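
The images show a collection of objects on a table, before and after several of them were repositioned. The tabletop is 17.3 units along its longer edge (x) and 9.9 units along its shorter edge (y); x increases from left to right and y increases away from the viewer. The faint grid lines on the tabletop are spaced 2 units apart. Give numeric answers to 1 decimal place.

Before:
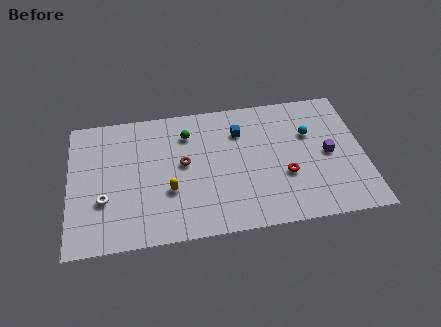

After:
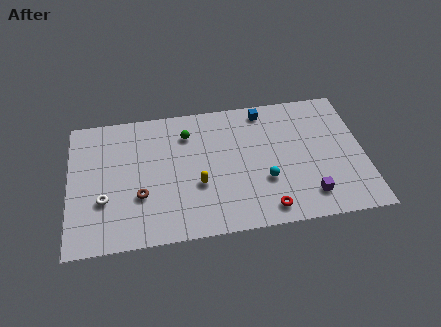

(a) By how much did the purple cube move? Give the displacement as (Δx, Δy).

(-1.3, -2.9)

The purple cube started near (15.2, 4.8) and ended near (13.9, 1.9).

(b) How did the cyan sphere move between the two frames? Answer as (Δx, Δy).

(-2.8, -3.1)

The cyan sphere was at about (14.2, 6.5) and moved to about (11.4, 3.4).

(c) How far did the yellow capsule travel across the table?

1.7

The yellow capsule moved from about (5.8, 3.5) to (7.5, 3.7), a distance of √(1.7² + 0.2²) ≈ 1.7.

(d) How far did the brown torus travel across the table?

3.3

The brown torus moved from about (6.7, 5.4) to (4.1, 3.4), a distance of √(2.6² + 2.0²) ≈ 3.3.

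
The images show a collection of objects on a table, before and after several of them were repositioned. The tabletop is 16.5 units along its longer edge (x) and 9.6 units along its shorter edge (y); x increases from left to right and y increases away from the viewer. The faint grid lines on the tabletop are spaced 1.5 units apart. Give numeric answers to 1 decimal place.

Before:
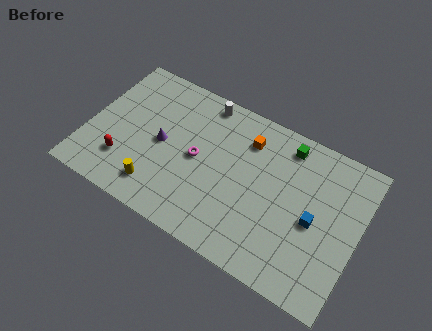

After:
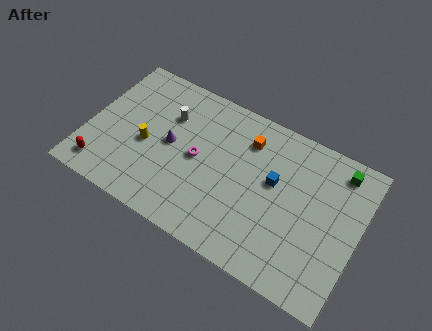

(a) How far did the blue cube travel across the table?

2.9

The blue cube moved from about (13.9, 4.4) to (11.3, 5.6), a distance of √(2.6² + 1.2²) ≈ 2.9.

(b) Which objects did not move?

the magenta torus and the orange cube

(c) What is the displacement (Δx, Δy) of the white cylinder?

(-1.9, -1.9)

From the two frames, the white cylinder sits at roughly (6.5, 8.6) before and (4.6, 6.7) after.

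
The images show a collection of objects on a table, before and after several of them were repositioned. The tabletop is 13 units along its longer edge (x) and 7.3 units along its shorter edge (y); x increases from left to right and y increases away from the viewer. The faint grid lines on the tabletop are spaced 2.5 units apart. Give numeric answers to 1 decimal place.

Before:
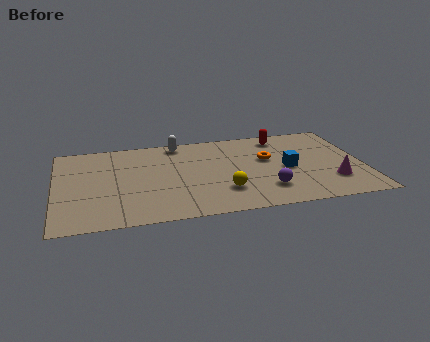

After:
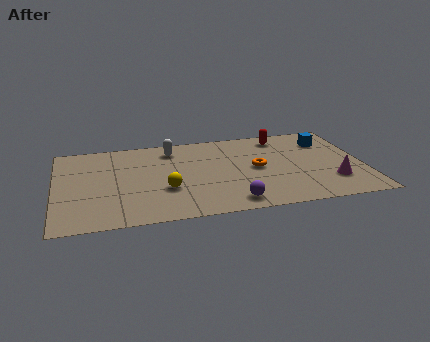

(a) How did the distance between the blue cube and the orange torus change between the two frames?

+2.3

Before: roughly 1.3 units apart; after: 3.6. That's 2.3 units further apart.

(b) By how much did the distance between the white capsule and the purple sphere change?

-0.4

The distance was about 5.9 in the first image and 5.5 in the second, so they moved 0.4 units closer together.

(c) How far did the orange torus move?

0.9

The orange torus moved from about (9.0, 4.4) to (8.5, 3.7), a distance of √(0.5² + 0.7²) ≈ 0.9.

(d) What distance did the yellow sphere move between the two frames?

2.5

From (7.0, 2.0) to (4.6, 2.6), the yellow sphere covered √(2.4² + 0.6²) ≈ 2.5 units.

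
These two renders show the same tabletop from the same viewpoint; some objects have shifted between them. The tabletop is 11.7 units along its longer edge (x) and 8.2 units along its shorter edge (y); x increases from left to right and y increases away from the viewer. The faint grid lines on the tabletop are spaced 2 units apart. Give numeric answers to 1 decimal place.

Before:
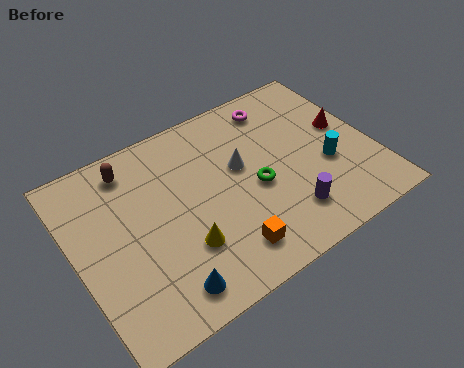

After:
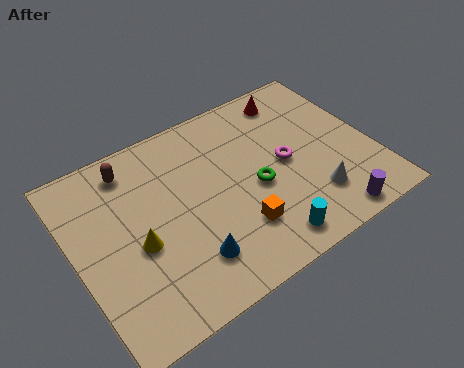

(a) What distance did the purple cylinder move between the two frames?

1.8

The purple cylinder was near (7.9, 1.8) before and (9.4, 0.8) after, so it travelled √(1.5² + 1.0²) ≈ 1.8 units.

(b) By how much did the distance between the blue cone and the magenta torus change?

-3.2

Before: roughly 8.0 units apart; after: 4.8. That's 3.2 units closer together.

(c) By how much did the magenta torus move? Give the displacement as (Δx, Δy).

(-0.2, -2.8)

The magenta torus was at about (8.5, 6.9) and moved to about (8.3, 4.1).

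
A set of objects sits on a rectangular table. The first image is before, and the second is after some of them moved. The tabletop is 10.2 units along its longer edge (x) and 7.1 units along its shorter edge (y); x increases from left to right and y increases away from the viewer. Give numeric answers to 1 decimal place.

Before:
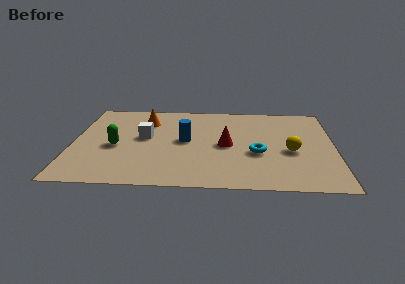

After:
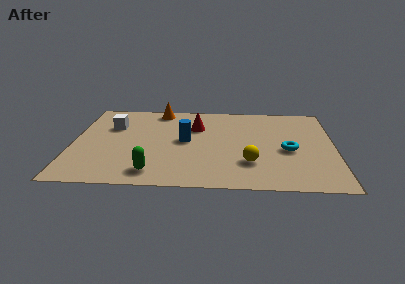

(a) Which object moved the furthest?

the green capsule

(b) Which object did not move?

the blue cylinder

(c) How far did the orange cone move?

1.1

The orange cone was near (2.8, 5.3) before and (3.3, 6.3) after, so it travelled √(0.5² + 1.0²) ≈ 1.1 units.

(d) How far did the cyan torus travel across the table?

1.2

The cyan torus was near (7.2, 2.8) before and (8.4, 3.1) after, so it travelled √(1.2² + 0.3²) ≈ 1.2 units.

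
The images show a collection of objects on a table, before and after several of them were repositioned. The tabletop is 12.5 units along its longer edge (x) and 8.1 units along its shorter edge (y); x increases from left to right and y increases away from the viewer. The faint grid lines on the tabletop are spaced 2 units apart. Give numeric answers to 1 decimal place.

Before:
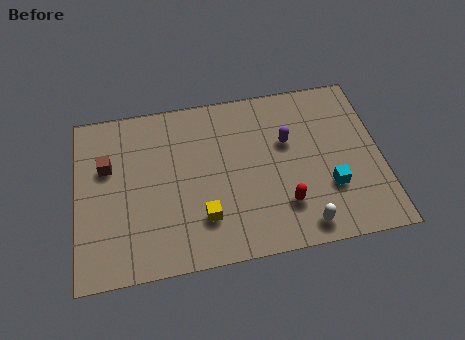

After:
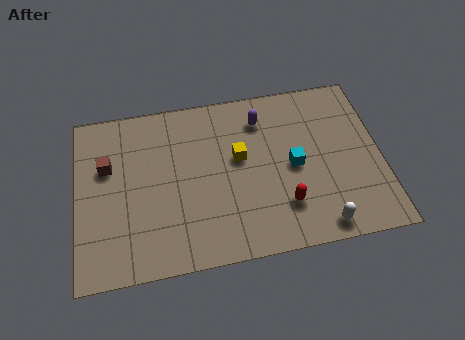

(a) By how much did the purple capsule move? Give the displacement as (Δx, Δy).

(-1.0, 1.3)

The purple capsule was at about (8.7, 5.1) and moved to about (7.7, 6.4).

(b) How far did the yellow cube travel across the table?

3.1

The yellow cube moved from about (5.1, 2.1) to (6.7, 4.7), a distance of √(1.6² + 2.6²) ≈ 3.1.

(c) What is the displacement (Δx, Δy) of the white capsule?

(0.7, -0.1)

The white capsule was at about (9.1, 1.0) and moved to about (9.8, 0.9).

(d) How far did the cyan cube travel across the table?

1.9

The cyan cube moved from about (10.3, 2.6) to (8.9, 3.9), a distance of √(1.4² + 1.3²) ≈ 1.9.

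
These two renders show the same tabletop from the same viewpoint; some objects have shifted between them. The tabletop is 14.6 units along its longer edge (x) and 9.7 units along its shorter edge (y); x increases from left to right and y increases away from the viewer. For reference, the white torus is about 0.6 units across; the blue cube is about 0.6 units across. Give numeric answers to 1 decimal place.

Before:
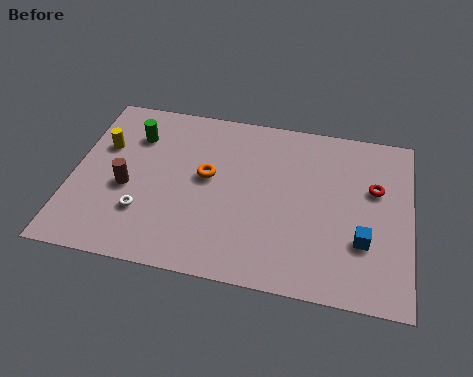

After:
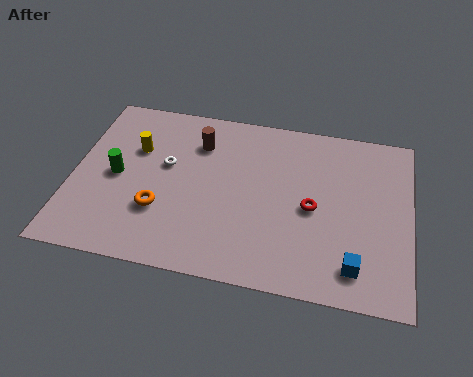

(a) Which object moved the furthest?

the brown cylinder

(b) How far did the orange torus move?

3.0

The orange torus was near (5.8, 5.4) before and (3.9, 3.1) after, so it travelled √(1.9² + 2.3²) ≈ 3.0 units.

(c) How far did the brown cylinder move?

4.3

From (2.4, 4.1) to (5.3, 7.3), the brown cylinder covered √(2.9² + 3.2²) ≈ 4.3 units.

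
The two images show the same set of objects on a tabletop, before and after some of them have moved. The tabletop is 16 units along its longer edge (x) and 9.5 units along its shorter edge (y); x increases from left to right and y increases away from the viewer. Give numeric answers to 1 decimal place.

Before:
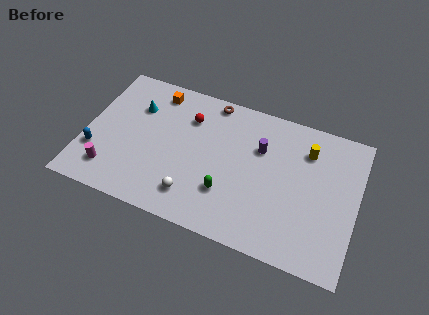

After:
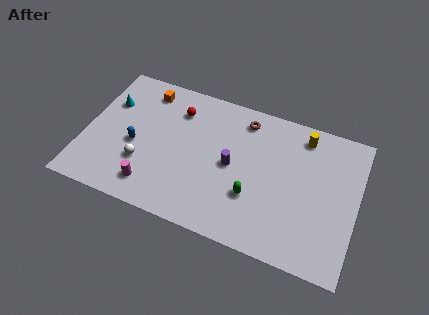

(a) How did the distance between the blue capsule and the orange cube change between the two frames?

-2.1

The distance was about 6.0 in the first image and 3.9 in the second, so they moved 2.1 units closer together.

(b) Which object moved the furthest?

the white sphere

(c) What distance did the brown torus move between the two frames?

2.1

From (7.1, 8.6) to (9.1, 8.0), the brown torus covered √(2.0² + 0.6²) ≈ 2.1 units.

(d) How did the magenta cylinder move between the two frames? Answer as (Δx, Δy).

(2.5, -0.2)

The magenta cylinder was at about (1.8, 1.9) and moved to about (4.3, 1.7).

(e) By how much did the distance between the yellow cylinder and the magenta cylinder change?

-1.8

Before: roughly 12.3 units apart; after: 10.5. That's 1.8 units closer together.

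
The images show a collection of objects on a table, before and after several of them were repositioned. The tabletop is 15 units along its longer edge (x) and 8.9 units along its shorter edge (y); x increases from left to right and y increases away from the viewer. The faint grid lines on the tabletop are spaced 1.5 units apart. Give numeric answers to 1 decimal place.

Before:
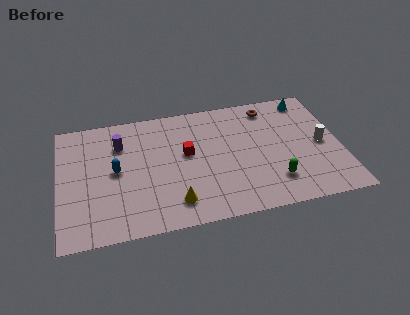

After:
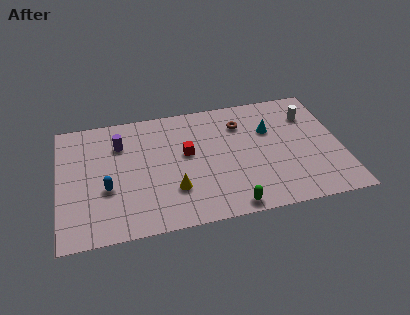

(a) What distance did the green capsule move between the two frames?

2.7

The green capsule was near (11.3, 2.1) before and (8.9, 0.8) after, so it travelled √(2.4² + 1.3²) ≈ 2.7 units.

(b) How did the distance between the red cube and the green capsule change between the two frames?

-0.6

They were about 5.4 units apart before and 4.8 after — 0.6 units closer together.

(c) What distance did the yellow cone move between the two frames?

0.9

The yellow cone moved from about (6.0, 1.7) to (6.0, 2.6), a distance of √(0.0² + 0.9²) ≈ 0.9.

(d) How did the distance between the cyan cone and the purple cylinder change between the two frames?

-2.3

The distance was about 10.3 in the first image and 8.0 in the second, so they moved 2.3 units closer together.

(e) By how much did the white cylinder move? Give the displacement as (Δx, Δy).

(-0.5, 2.3)

The white cylinder was at about (14.0, 4.3) and moved to about (13.5, 6.6).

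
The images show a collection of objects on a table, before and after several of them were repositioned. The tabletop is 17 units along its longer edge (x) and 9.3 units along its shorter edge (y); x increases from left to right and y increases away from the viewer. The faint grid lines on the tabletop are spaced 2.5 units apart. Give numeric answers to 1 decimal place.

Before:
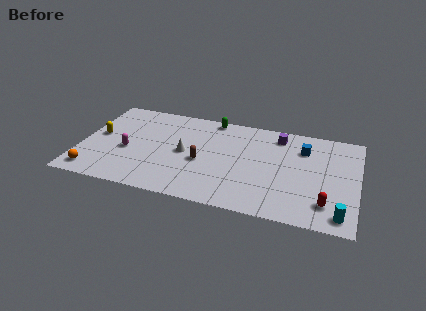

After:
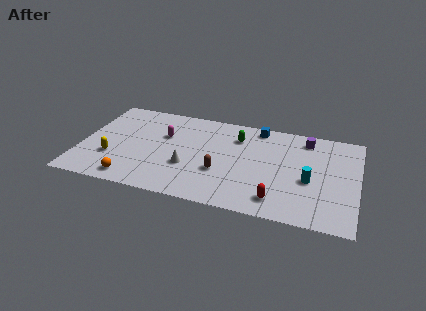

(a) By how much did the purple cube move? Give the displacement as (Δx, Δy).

(1.7, 0.1)

The purple cube started near (12.0, 7.8) and ended near (13.7, 7.9).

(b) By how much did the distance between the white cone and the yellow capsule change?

-0.7

They were about 5.4 units apart before and 4.7 after — 0.7 units closer together.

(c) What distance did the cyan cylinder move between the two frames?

3.4

From (16.1, 1.2) to (14.1, 3.9), the cyan cylinder covered √(2.0² + 2.7²) ≈ 3.4 units.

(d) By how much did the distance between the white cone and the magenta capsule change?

-0.4

The distance was about 3.6 in the first image and 3.2 in the second, so they moved 0.4 units closer together.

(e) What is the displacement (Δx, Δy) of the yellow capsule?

(1.0, -2.0)

From the two frames, the yellow capsule sits at roughly (1.0, 5.0) before and (2.0, 3.0) after.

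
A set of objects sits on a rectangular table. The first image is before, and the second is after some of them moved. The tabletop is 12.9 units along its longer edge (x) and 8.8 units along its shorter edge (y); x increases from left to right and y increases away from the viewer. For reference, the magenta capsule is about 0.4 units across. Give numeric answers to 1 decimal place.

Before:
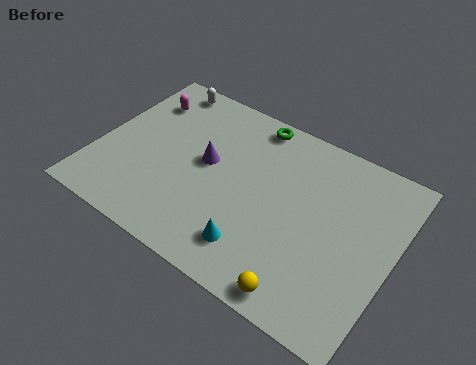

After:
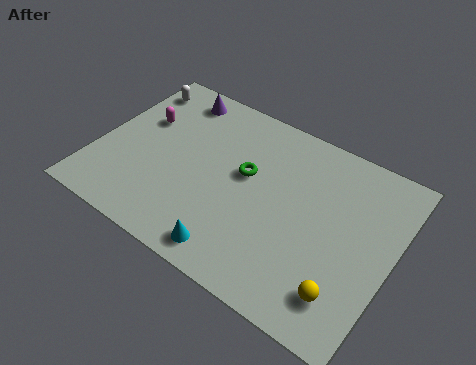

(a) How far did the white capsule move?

1.3

From (2.0, 7.9) to (0.9, 7.3), the white capsule covered √(1.1² + 0.6²) ≈ 1.3 units.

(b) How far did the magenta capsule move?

1.1

The magenta capsule moved from about (1.4, 6.7) to (1.6, 5.6), a distance of √(0.2² + 1.1²) ≈ 1.1.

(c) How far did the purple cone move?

3.4

The purple cone moved from about (4.7, 4.8) to (2.7, 7.6), a distance of √(2.0² + 2.8²) ≈ 3.4.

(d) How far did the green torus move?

2.8

The green torus was near (6.2, 7.9) before and (6.4, 5.1) after, so it travelled √(0.2² + 2.8²) ≈ 2.8 units.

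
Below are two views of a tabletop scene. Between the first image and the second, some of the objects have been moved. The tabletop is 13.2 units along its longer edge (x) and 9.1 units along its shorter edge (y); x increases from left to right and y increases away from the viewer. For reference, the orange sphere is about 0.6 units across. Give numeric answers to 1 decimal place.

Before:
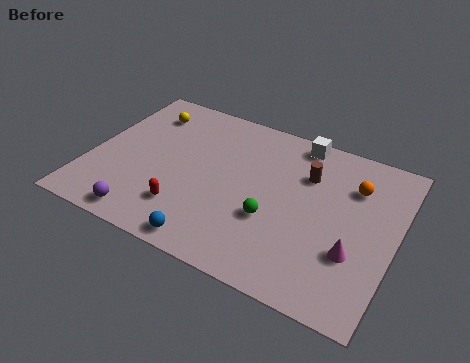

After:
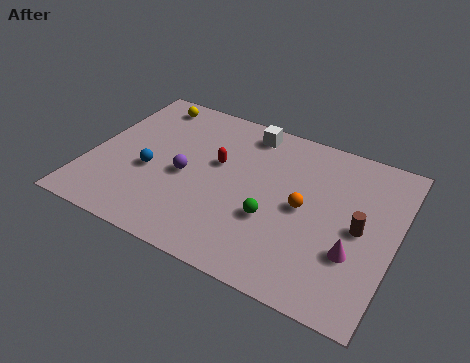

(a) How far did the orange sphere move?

2.8

The orange sphere moved from about (11.2, 6.6) to (9.3, 4.5), a distance of √(1.9² + 2.1²) ≈ 2.8.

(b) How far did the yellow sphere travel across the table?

0.7

From (1.9, 7.2) to (1.9, 7.9), the yellow sphere covered √(0.0² + 0.7²) ≈ 0.7 units.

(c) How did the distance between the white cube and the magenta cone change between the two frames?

+1.1

Before: roughly 6.0 units apart; after: 7.1. That's 1.1 units further apart.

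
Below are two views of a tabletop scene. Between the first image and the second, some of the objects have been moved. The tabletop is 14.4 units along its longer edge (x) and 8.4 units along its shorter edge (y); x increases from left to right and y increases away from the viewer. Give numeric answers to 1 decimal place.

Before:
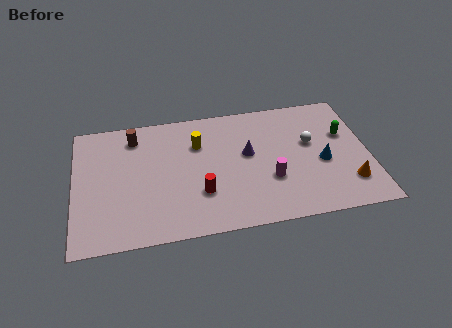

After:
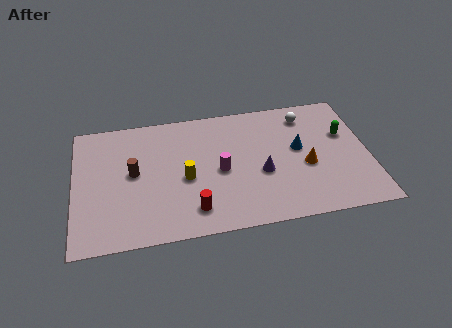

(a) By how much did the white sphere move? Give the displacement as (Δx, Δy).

(-0.1, 1.9)

The white sphere was at about (11.6, 5.0) and moved to about (11.5, 6.9).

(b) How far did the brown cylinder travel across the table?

2.4

The brown cylinder was near (3.0, 6.9) before and (2.9, 4.5) after, so it travelled √(0.1² + 2.4²) ≈ 2.4 units.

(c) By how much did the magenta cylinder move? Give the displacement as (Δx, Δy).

(-2.4, 1.0)

The magenta cylinder was at about (9.5, 2.9) and moved to about (7.1, 3.9).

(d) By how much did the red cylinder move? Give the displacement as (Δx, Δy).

(-0.4, -1.0)

From the two frames, the red cylinder sits at roughly (6.1, 2.6) before and (5.7, 1.6) after.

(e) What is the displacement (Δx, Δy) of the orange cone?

(-2.0, 1.5)

From the two frames, the orange cone sits at roughly (13.3, 2.0) before and (11.3, 3.5) after.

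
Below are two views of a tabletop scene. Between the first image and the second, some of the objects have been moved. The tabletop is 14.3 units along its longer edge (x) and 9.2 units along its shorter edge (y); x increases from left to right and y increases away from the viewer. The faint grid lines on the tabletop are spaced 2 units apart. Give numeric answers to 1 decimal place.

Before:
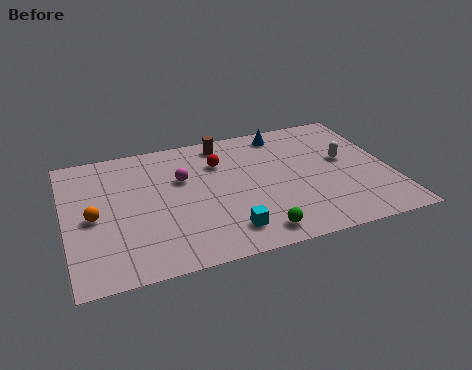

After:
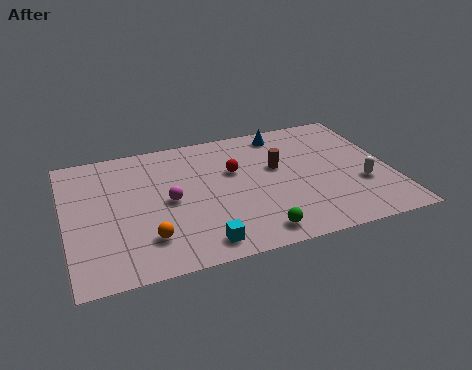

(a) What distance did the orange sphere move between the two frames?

3.0

From (1.2, 4.3) to (3.4, 2.2), the orange sphere covered √(2.2² + 2.1²) ≈ 3.0 units.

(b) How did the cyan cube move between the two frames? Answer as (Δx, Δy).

(-1.2, -0.5)

From the two frames, the cyan cube sits at roughly (6.8, 1.7) before and (5.6, 1.2) after.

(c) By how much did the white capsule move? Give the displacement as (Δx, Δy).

(0.5, -2.0)

From the two frames, the white capsule sits at roughly (12.4, 5.2) before and (12.9, 3.2) after.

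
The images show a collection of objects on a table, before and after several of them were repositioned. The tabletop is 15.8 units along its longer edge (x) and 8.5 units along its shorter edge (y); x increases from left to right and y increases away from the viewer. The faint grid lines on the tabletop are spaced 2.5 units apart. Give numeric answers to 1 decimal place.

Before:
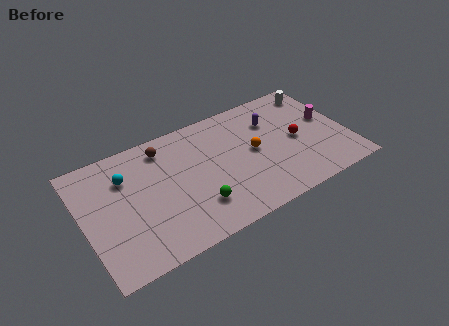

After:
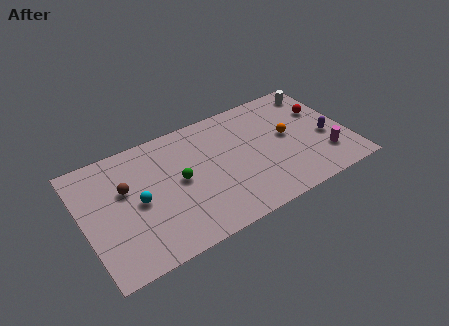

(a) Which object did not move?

the white cylinder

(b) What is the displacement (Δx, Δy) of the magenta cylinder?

(-0.6, -2.6)

From the two frames, the magenta cylinder sits at roughly (14.8, 4.8) before and (14.2, 2.2) after.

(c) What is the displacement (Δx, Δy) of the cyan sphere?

(0.5, -2.0)

From the two frames, the cyan sphere sits at roughly (2.7, 6.1) before and (3.2, 4.1) after.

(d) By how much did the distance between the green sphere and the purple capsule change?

+2.3

Before: roughly 6.5 units apart; after: 8.8. That's 2.3 units further apart.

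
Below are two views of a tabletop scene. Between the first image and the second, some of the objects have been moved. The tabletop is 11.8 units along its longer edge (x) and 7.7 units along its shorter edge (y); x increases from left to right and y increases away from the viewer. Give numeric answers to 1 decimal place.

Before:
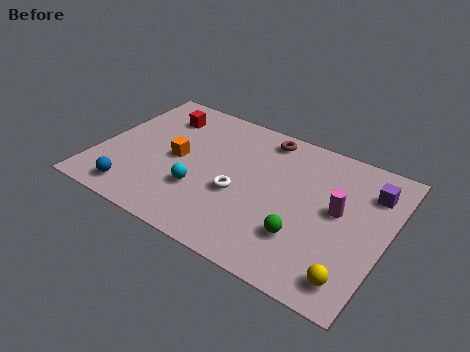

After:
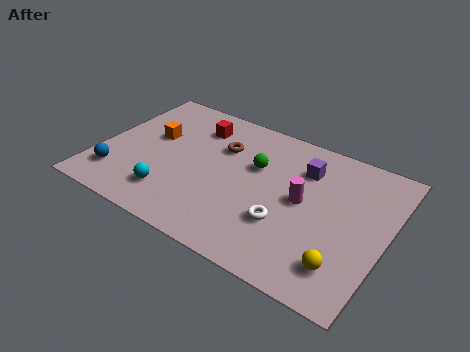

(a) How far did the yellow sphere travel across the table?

0.6

The yellow sphere was near (10.8, 1.2) before and (10.4, 1.6) after, so it travelled √(0.4² + 0.4²) ≈ 0.6 units.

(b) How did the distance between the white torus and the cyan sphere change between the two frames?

+3.1

Before: roughly 1.6 units apart; after: 4.7. That's 3.1 units further apart.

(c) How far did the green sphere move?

3.6

The green sphere was near (8.7, 2.2) before and (6.3, 4.9) after, so it travelled √(2.4² + 2.7²) ≈ 3.6 units.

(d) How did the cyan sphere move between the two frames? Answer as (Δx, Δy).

(-1.1, -0.8)

The cyan sphere started near (4.4, 2.5) and ended near (3.3, 1.7).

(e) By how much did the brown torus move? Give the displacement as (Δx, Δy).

(-1.6, -1.4)

The brown torus started near (6.4, 6.7) and ended near (4.8, 5.3).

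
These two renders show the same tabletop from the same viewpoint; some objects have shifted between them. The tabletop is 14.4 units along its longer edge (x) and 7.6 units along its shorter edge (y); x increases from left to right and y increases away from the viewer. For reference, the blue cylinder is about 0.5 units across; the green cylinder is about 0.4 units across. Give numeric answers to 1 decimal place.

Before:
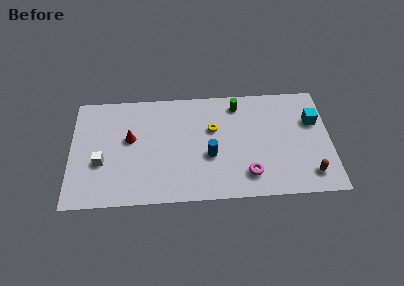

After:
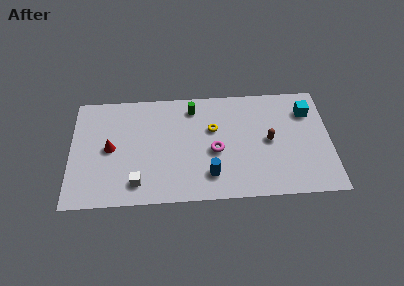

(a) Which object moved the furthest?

the brown capsule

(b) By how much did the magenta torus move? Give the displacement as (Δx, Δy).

(-1.8, 1.7)

From the two frames, the magenta torus sits at roughly (9.8, 1.6) before and (8.0, 3.3) after.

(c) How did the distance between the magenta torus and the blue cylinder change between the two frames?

-0.9

Before: roughly 2.5 units apart; after: 1.6. That's 0.9 units closer together.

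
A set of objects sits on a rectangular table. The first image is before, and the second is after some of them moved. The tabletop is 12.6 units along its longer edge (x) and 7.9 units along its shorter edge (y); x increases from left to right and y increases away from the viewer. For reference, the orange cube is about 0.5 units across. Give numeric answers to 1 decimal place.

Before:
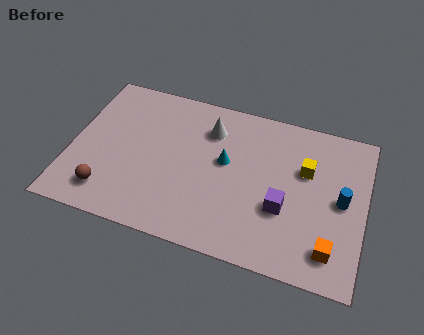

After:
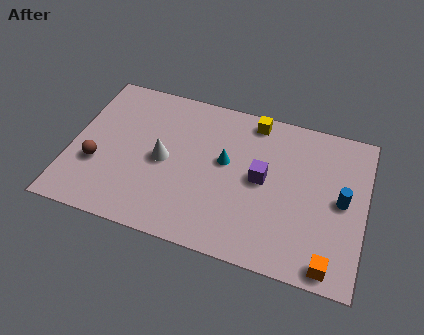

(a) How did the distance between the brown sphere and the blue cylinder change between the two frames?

+0.4

The distance was about 10.1 in the first image and 10.5 in the second, so they moved 0.4 units further apart.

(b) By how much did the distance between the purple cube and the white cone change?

-0.4

Before: roughly 4.6 units apart; after: 4.2. That's 0.4 units closer together.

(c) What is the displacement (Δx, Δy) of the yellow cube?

(-2.4, 1.9)

The yellow cube started near (10.0, 5.1) and ended near (7.6, 7.0).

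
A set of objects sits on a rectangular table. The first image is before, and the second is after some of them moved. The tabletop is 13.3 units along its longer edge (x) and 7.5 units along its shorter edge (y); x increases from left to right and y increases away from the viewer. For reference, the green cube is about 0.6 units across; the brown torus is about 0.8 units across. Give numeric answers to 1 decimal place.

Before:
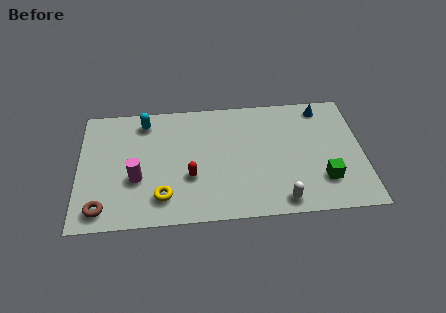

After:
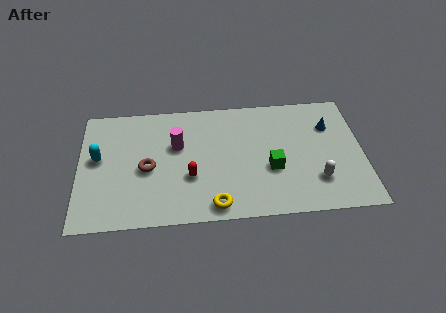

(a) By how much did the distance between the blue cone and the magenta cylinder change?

-2.3

The distance was about 9.5 in the first image and 7.2 in the second, so they moved 2.3 units closer together.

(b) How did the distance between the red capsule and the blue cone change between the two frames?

-0.3

They were about 7.4 units apart before and 7.1 after — 0.3 units closer together.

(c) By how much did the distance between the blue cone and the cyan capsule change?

+2.6

The distance was about 8.4 in the first image and 11.0 in the second, so they moved 2.6 units further apart.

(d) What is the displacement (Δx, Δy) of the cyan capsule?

(-2.2, -2.1)

From the two frames, the cyan capsule sits at roughly (3.1, 6.3) before and (0.9, 4.2) after.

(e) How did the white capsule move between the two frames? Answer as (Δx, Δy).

(1.7, 1.1)

The white capsule was at about (9.4, 0.9) and moved to about (11.1, 2.0).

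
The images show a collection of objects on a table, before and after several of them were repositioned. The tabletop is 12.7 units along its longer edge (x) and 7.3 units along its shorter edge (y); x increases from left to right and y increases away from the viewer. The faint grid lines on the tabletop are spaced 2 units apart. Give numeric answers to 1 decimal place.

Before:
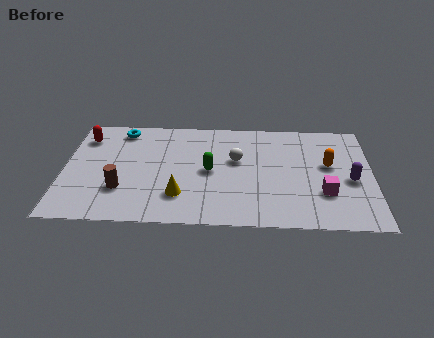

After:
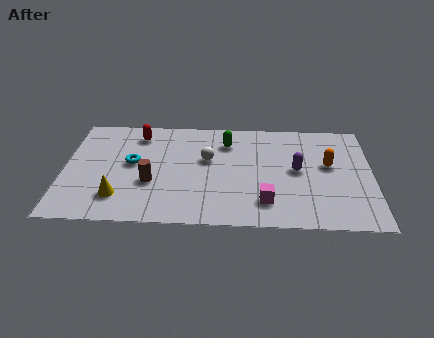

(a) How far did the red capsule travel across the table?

2.2

The red capsule moved from about (0.8, 5.7) to (3.0, 6.0), a distance of √(2.2² + 0.3²) ≈ 2.2.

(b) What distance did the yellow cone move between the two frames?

2.5

The yellow cone moved from about (4.8, 1.9) to (2.3, 1.7), a distance of √(2.5² + 0.2²) ≈ 2.5.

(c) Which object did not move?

the orange capsule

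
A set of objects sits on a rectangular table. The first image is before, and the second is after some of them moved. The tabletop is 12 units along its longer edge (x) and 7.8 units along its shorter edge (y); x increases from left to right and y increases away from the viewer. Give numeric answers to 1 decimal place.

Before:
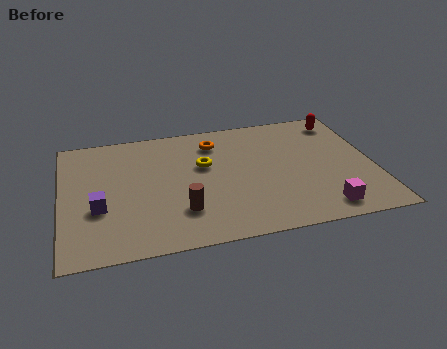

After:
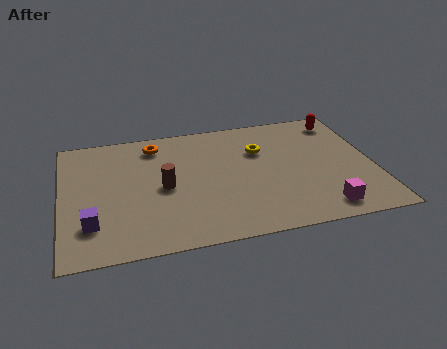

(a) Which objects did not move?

the magenta cube and the red capsule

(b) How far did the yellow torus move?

2.3

The yellow torus moved from about (5.5, 4.8) to (7.7, 5.3), a distance of √(2.2² + 0.5²) ≈ 2.3.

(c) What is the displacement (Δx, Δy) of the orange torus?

(-2.3, 0.3)

The orange torus started near (6.0, 6.2) and ended near (3.7, 6.5).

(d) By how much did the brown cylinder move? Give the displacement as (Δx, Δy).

(-0.6, 1.6)

From the two frames, the brown cylinder sits at roughly (4.5, 2.1) before and (3.9, 3.7) after.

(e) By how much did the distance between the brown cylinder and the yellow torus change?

+1.2

The distance was about 2.9 in the first image and 4.1 in the second, so they moved 1.2 units further apart.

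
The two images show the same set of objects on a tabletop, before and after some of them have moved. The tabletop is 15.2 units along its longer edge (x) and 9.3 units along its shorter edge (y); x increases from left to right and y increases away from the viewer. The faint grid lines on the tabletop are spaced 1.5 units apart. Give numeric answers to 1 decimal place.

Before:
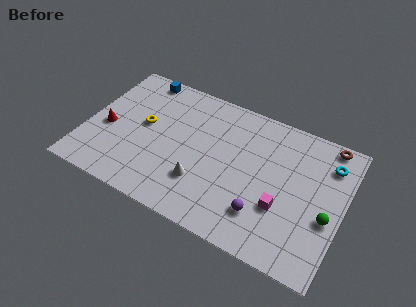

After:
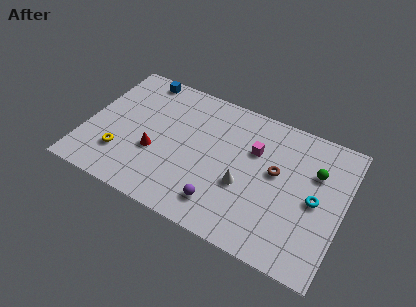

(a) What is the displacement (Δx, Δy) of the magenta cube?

(-2.0, 3.0)

From the two frames, the magenta cube sits at roughly (11.8, 3.2) before and (9.8, 6.2) after.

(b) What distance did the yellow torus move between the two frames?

2.8

The yellow torus moved from about (3.3, 5.1) to (2.3, 2.5), a distance of √(1.0² + 2.6²) ≈ 2.8.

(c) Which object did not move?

the blue cube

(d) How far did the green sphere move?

2.8

The green sphere moved from about (14.4, 3.7) to (13.4, 6.3), a distance of √(1.0² + 2.6²) ≈ 2.8.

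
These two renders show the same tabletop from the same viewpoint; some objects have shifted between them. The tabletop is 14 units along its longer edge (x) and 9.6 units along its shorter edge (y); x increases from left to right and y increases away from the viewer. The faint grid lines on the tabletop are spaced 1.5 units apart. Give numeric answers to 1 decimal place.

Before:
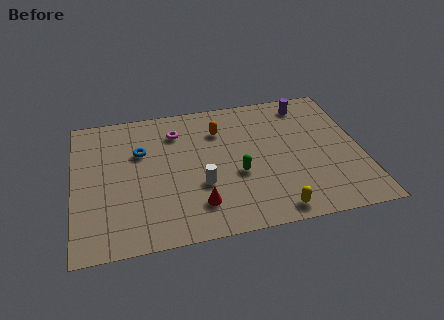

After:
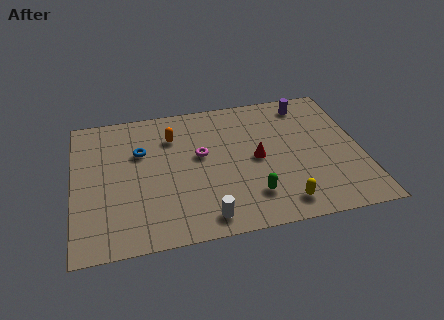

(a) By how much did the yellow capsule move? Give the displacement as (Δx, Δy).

(0.4, 0.4)

From the two frames, the yellow capsule sits at roughly (9.5, 1.0) before and (9.9, 1.4) after.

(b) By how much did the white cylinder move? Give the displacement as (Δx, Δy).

(0.1, -2.2)

From the two frames, the white cylinder sits at roughly (6.1, 3.4) before and (6.2, 1.2) after.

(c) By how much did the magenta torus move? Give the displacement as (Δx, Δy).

(1.1, -1.9)

From the two frames, the magenta torus sits at roughly (5.1, 7.4) before and (6.2, 5.5) after.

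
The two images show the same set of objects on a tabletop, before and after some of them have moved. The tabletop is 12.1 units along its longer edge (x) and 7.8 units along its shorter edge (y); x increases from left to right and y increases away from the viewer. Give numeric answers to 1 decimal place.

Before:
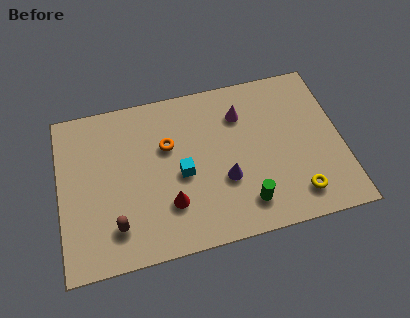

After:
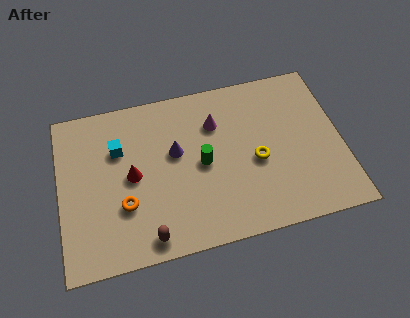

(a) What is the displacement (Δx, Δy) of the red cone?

(-1.5, 1.7)

From the two frames, the red cone sits at roughly (4.6, 2.2) before and (3.1, 3.9) after.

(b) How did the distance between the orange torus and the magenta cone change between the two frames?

+1.8

Before: roughly 3.3 units apart; after: 5.1. That's 1.8 units further apart.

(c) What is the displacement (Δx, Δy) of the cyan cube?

(-2.6, 1.8)

From the two frames, the cyan cube sits at roughly (5.2, 3.5) before and (2.6, 5.3) after.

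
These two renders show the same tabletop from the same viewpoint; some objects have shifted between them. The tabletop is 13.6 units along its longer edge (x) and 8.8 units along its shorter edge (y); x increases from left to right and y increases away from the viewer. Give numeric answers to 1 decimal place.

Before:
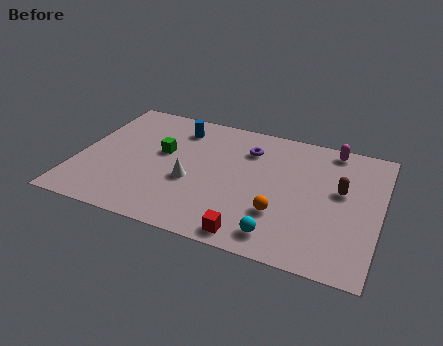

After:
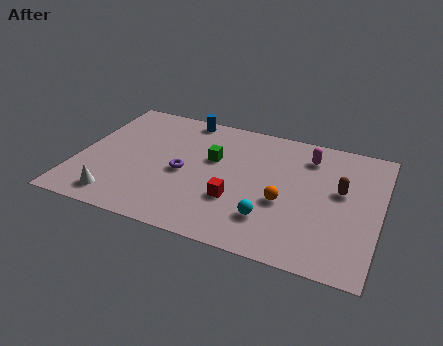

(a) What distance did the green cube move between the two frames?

2.3

The green cube moved from about (3.7, 5.1) to (6.0, 5.4), a distance of √(2.3² + 0.3²) ≈ 2.3.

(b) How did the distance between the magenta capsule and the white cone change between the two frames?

+2.5

They were about 7.4 units apart before and 9.9 after — 2.5 units further apart.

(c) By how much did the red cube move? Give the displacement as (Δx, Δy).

(-0.9, 2.0)

The red cube was at about (8.2, 0.9) and moved to about (7.3, 2.9).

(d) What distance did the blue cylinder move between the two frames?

0.9

The blue cylinder was near (4.2, 7.1) before and (4.4, 8.0) after, so it travelled √(0.2² + 0.9²) ≈ 0.9 units.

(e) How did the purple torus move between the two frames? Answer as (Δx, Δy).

(-2.7, -2.6)

From the two frames, the purple torus sits at roughly (7.5, 6.6) before and (4.8, 4.0) after.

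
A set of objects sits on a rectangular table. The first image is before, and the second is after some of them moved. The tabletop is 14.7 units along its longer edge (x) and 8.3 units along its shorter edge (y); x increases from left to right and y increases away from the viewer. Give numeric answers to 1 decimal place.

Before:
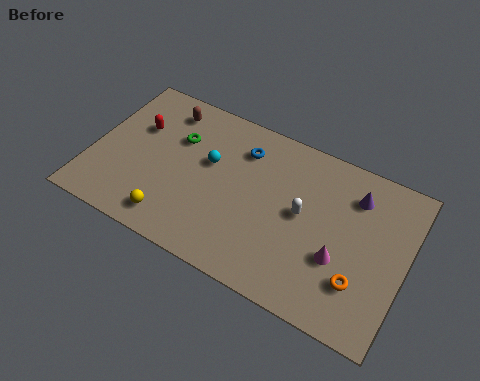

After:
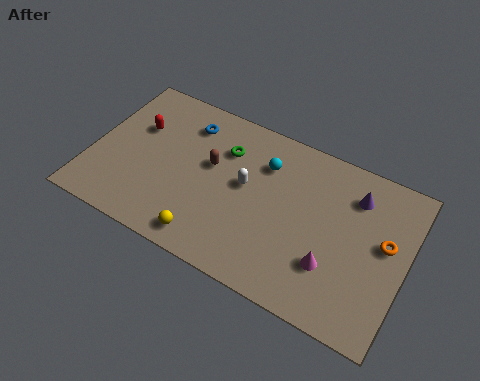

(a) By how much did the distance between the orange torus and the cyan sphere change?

-1.9

They were about 7.9 units apart before and 6.0 after — 1.9 units closer together.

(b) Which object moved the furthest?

the brown capsule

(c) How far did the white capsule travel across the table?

2.7

The white capsule moved from about (9.9, 4.4) to (7.2, 4.6), a distance of √(2.7² + 0.2²) ≈ 2.7.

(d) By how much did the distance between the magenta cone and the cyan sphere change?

-1.6

Before: roughly 6.7 units apart; after: 5.1. That's 1.6 units closer together.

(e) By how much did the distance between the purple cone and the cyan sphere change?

-2.6

The distance was about 6.8 in the first image and 4.2 in the second, so they moved 2.6 units closer together.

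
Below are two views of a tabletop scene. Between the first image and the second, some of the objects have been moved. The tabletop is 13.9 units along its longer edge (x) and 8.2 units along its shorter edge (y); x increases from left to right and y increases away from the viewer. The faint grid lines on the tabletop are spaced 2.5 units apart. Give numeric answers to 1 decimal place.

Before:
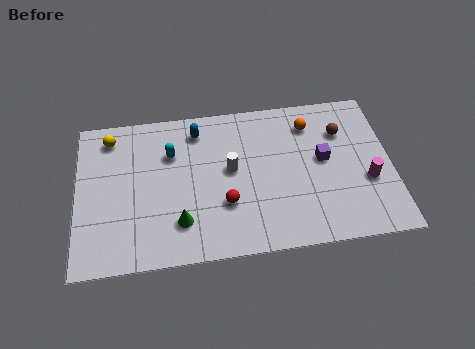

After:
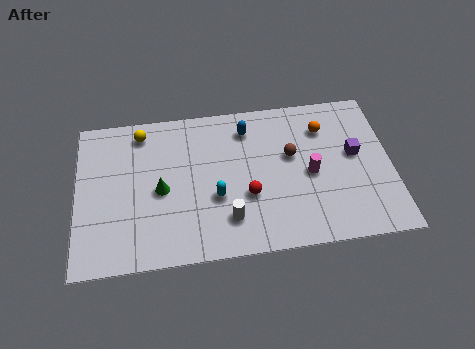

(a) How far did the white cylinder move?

2.6

From (6.8, 4.5) to (6.6, 1.9), the white cylinder covered √(0.2² + 2.6²) ≈ 2.6 units.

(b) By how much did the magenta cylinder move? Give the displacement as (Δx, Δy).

(-2.5, 0.7)

The magenta cylinder started near (12.8, 3.1) and ended near (10.3, 3.8).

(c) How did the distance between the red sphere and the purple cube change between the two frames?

+0.3

Before: roughly 4.8 units apart; after: 5.1. That's 0.3 units further apart.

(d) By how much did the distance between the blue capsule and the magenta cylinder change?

-4.4

The distance was about 8.3 in the first image and 3.9 in the second, so they moved 4.4 units closer together.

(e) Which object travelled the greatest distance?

the cyan capsule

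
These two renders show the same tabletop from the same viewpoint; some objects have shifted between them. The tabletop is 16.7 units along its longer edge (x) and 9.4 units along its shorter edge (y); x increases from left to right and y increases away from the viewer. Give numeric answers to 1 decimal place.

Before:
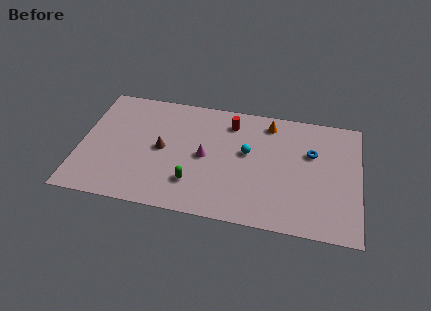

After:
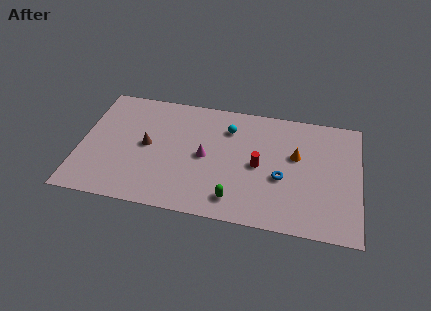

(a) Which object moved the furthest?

the red cylinder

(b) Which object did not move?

the magenta cone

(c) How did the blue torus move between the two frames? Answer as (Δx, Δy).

(-1.7, -2.3)

The blue torus was at about (13.8, 6.1) and moved to about (12.1, 3.8).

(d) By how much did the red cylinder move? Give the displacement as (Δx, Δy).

(1.8, -3.1)

The red cylinder started near (8.9, 7.6) and ended near (10.7, 4.5).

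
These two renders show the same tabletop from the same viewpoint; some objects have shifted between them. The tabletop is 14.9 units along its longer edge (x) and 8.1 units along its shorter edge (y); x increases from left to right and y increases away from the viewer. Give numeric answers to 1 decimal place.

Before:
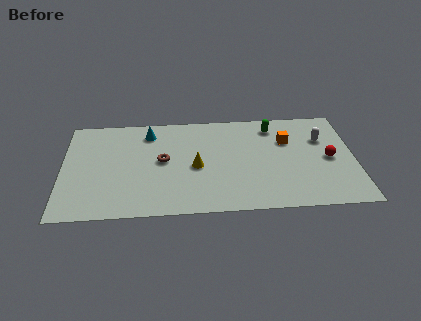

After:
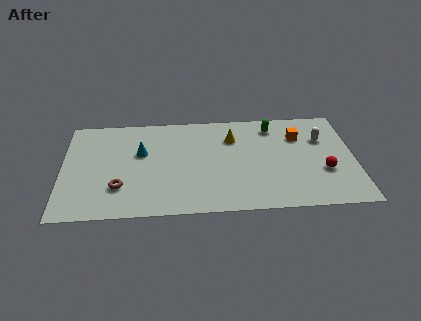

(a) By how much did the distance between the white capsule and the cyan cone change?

+0.3

They were about 9.0 units apart before and 9.3 after — 0.3 units further apart.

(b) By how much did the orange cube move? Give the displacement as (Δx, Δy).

(0.6, 0.3)

The orange cube was at about (11.5, 5.5) and moved to about (12.1, 5.8).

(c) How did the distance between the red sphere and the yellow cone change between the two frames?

-1.3

They were about 6.8 units apart before and 5.5 after — 1.3 units closer together.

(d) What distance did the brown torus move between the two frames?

3.0

The brown torus was near (5.1, 4.3) before and (2.9, 2.3) after, so it travelled √(2.2² + 2.0²) ≈ 3.0 units.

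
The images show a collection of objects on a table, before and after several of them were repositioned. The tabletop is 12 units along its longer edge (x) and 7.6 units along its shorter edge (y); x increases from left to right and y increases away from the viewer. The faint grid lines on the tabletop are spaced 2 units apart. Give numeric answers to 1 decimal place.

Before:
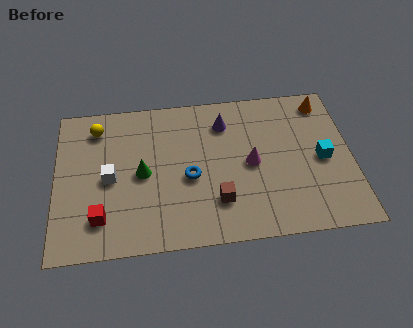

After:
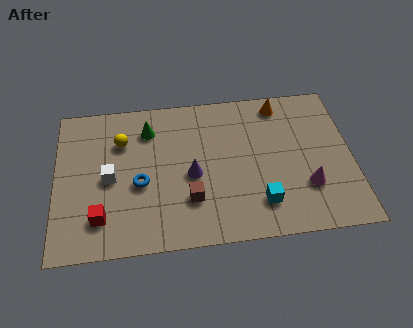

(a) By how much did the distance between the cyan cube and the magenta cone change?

-0.9

They were about 2.9 units apart before and 2.0 after — 0.9 units closer together.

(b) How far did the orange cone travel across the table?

1.8

The orange cone moved from about (11.0, 6.5) to (9.2, 6.6), a distance of √(1.8² + 0.1²) ≈ 1.8.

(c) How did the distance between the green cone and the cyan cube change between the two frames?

-1.2

The distance was about 7.3 in the first image and 6.1 in the second, so they moved 1.2 units closer together.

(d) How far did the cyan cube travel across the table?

3.2

The cyan cube moved from about (10.8, 3.6) to (8.2, 1.7), a distance of √(2.6² + 1.9²) ≈ 3.2.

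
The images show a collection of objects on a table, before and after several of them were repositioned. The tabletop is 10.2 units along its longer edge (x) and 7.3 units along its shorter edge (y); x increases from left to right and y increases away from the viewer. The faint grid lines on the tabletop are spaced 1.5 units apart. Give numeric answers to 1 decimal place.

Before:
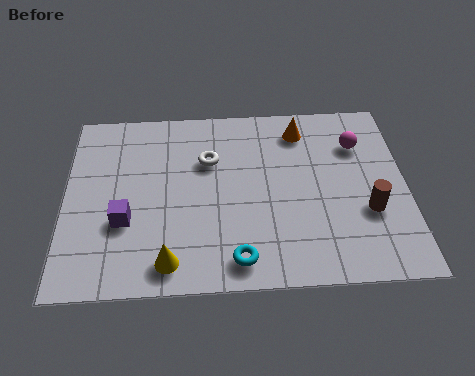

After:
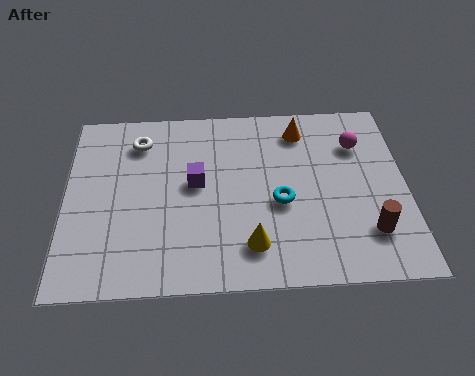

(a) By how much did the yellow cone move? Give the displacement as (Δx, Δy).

(2.4, 0.5)

From the two frames, the yellow cone sits at roughly (3.1, 1.0) before and (5.5, 1.5) after.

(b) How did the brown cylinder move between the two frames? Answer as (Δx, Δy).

(0.0, -0.8)

The brown cylinder started near (9.0, 2.6) and ended near (9.0, 1.8).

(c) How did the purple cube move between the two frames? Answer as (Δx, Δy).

(2.1, 1.4)

The purple cube started near (1.8, 2.6) and ended near (3.9, 4.0).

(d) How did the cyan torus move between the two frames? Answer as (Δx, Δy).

(1.3, 2.1)

The cyan torus was at about (5.1, 1.0) and moved to about (6.4, 3.1).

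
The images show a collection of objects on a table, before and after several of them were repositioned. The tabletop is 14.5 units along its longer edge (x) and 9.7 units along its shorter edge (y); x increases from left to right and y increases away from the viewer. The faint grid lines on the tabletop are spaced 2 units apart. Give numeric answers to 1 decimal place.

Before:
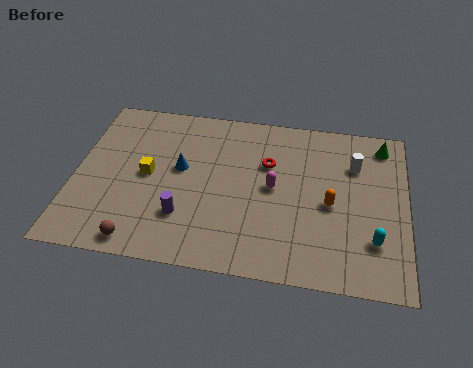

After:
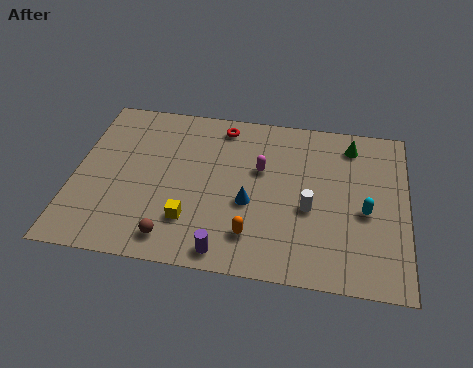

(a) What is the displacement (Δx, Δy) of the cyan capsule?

(-0.4, 1.6)

The cyan capsule was at about (13.1, 2.6) and moved to about (12.7, 4.2).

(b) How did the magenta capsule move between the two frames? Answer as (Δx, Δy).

(-0.6, 1.0)

The magenta capsule started near (8.7, 5.0) and ended near (8.1, 6.0).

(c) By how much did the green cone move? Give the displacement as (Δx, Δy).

(-1.4, -0.2)

From the two frames, the green cone sits at roughly (13.4, 8.3) before and (12.0, 8.1) after.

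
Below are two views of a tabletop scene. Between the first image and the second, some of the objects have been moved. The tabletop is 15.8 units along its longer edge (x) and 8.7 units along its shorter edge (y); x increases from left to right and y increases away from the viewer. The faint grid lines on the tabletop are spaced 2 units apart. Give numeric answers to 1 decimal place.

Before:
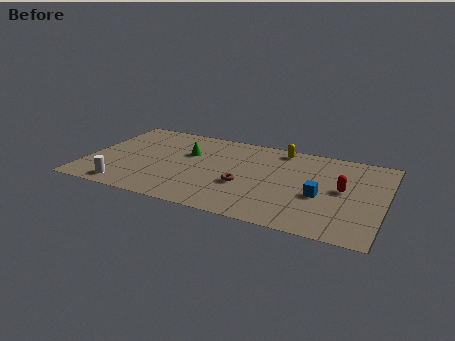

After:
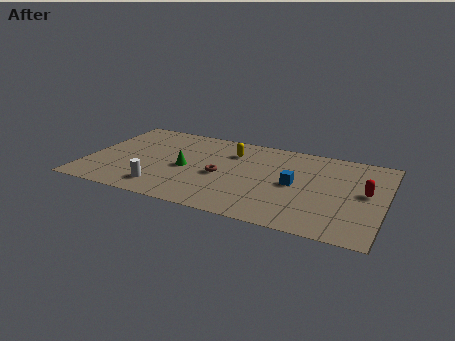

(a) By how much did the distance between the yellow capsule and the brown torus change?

-2.0

Before: roughly 4.6 units apart; after: 2.6. That's 2.0 units closer together.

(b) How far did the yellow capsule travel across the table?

2.8

The yellow capsule was near (10.0, 7.7) before and (7.5, 6.5) after, so it travelled √(2.5² + 1.2²) ≈ 2.8 units.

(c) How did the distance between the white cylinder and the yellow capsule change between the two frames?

-4.2

The distance was about 10.1 in the first image and 5.9 in the second, so they moved 4.2 units closer together.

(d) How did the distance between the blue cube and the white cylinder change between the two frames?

-3.1

Before: roughly 10.4 units apart; after: 7.3. That's 3.1 units closer together.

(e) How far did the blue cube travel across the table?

1.6

From (12.5, 3.6) to (11.1, 4.3), the blue cube covered √(1.4² + 0.7²) ≈ 1.6 units.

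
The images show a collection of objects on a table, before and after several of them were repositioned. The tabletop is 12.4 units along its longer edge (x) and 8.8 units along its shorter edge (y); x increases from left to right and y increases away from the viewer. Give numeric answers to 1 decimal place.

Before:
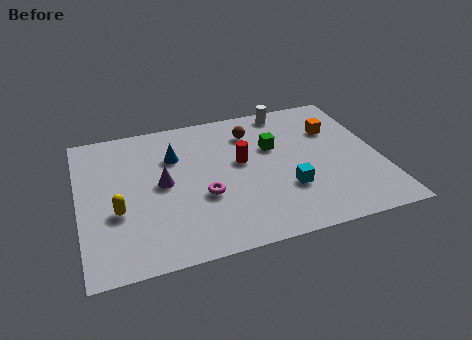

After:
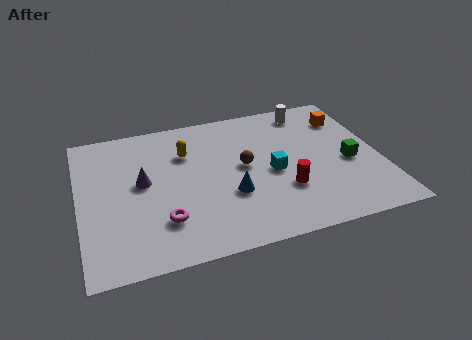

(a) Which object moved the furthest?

the yellow capsule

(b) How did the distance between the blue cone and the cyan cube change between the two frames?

-3.5

Before: roughly 5.5 units apart; after: 2.0. That's 3.5 units closer together.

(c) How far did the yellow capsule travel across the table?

4.2

The yellow capsule moved from about (1.5, 3.3) to (4.5, 6.2), a distance of √(3.0² + 2.9²) ≈ 4.2.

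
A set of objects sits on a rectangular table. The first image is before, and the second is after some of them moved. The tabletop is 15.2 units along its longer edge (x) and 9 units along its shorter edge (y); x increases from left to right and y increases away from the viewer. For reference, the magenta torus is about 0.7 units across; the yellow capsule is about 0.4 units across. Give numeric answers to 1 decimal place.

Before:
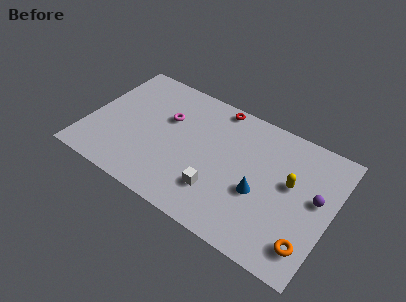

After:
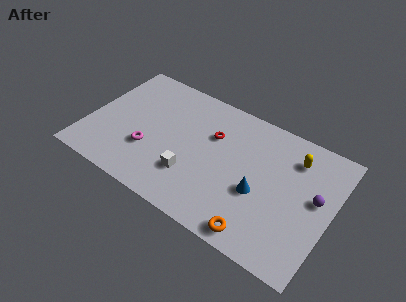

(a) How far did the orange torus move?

3.0

From (14.2, 1.8) to (11.3, 1.0), the orange torus covered √(2.9² + 0.8²) ≈ 3.0 units.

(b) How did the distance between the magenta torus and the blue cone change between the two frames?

+0.3

They were about 6.6 units apart before and 6.9 after — 0.3 units further apart.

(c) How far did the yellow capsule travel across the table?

1.8

The yellow capsule was near (12.6, 5.2) before and (12.6, 7.0) after, so it travelled √(0.0² + 1.8²) ≈ 1.8 units.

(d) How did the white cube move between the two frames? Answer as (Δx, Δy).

(-1.7, 0.2)

The white cube was at about (8.5, 2.4) and moved to about (6.8, 2.6).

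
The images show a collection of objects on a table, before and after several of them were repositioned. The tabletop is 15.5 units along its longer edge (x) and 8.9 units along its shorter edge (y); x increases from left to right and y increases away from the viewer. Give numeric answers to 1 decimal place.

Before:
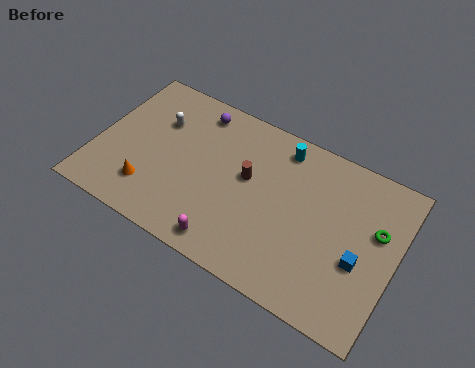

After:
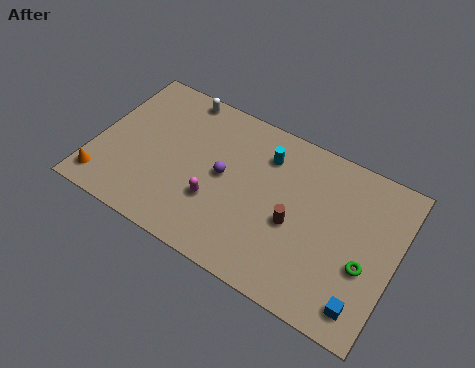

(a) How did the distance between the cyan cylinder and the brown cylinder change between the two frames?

+0.7

They were about 2.9 units apart before and 3.6 after — 0.7 units further apart.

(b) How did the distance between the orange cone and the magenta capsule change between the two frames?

+1.4

They were about 4.4 units apart before and 5.8 after — 1.4 units further apart.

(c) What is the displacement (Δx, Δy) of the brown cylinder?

(2.6, -1.3)

The brown cylinder was at about (7.8, 5.1) and moved to about (10.4, 3.8).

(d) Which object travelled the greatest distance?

the purple sphere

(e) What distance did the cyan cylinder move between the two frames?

1.1

From (9.2, 7.6) to (8.5, 6.8), the cyan cylinder covered √(0.7² + 0.8²) ≈ 1.1 units.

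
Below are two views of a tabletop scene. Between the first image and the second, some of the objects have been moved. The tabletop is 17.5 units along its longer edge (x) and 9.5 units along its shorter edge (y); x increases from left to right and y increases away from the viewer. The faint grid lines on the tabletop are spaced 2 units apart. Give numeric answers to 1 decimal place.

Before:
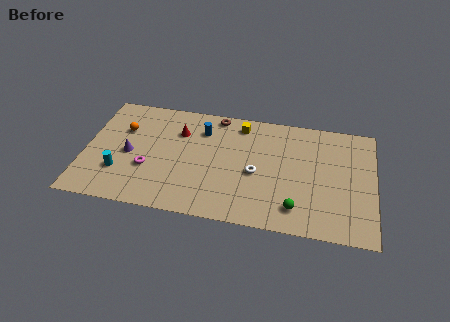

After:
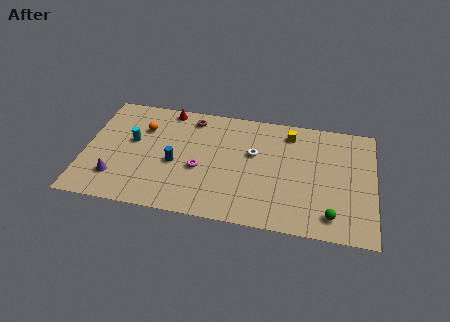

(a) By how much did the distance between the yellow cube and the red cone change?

+3.6

Before: roughly 3.9 units apart; after: 7.5. That's 3.6 units further apart.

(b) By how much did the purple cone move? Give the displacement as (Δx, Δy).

(-0.7, -2.1)

The purple cone started near (2.7, 4.4) and ended near (2.0, 2.3).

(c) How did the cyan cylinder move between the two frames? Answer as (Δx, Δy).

(0.6, 2.7)

From the two frames, the cyan cylinder sits at roughly (2.2, 2.8) before and (2.8, 5.5) after.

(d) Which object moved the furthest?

the blue cylinder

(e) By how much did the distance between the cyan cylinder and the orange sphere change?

-2.3

Before: roughly 3.6 units apart; after: 1.3. That's 2.3 units closer together.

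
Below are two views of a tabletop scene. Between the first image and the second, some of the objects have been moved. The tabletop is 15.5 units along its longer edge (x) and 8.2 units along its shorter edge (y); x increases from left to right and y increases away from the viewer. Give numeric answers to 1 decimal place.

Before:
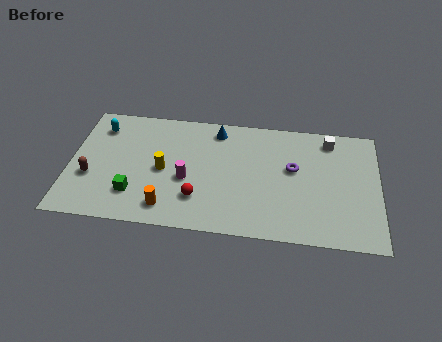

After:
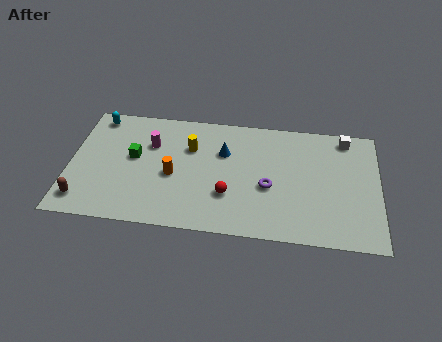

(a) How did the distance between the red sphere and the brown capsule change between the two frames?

+1.8

Before: roughly 5.5 units apart; after: 7.3. That's 1.8 units further apart.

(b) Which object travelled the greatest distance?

the magenta cylinder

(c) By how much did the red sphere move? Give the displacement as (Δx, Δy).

(1.5, 0.4)

The red sphere started near (6.5, 2.2) and ended near (8.0, 2.6).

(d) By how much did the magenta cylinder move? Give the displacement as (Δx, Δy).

(-1.9, 2.2)

The magenta cylinder was at about (5.9, 3.4) and moved to about (4.0, 5.6).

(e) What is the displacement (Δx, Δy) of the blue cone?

(0.4, -1.5)

From the two frames, the blue cone sits at roughly (7.3, 7.0) before and (7.7, 5.5) after.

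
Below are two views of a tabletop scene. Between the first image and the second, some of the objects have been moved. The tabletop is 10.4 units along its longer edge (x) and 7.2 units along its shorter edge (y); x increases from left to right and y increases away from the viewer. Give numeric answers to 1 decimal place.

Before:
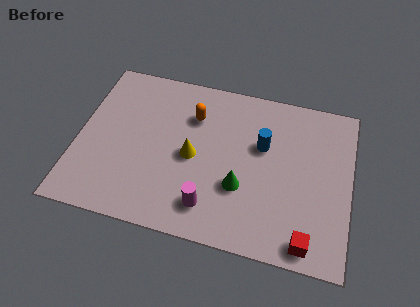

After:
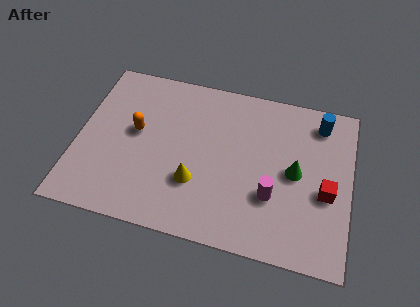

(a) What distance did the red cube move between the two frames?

2.3

The red cube was near (8.9, 0.8) before and (9.5, 3.0) after, so it travelled √(0.6² + 2.2²) ≈ 2.3 units.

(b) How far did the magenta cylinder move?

2.5

The magenta cylinder moved from about (5.2, 1.4) to (7.5, 2.4), a distance of √(2.3² + 1.0²) ≈ 2.5.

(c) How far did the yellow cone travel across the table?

1.1

The yellow cone was near (4.4, 3.4) before and (4.6, 2.3) after, so it travelled √(0.2² + 1.1²) ≈ 1.1 units.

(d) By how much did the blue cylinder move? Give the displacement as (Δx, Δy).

(2.1, 1.5)

The blue cylinder started near (7.0, 4.5) and ended near (9.1, 6.0).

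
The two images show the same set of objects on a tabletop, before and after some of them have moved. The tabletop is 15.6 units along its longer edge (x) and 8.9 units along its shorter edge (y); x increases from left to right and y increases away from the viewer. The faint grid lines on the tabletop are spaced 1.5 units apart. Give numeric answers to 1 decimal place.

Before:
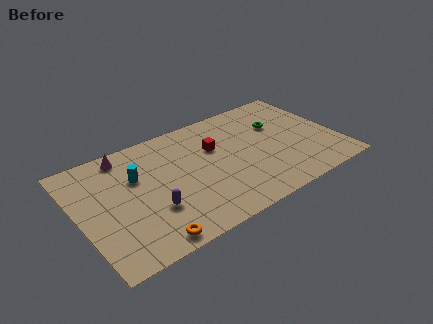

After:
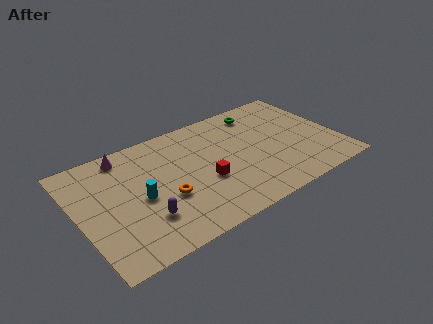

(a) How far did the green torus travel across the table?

1.8

From (12.4, 5.9) to (11.5, 7.5), the green torus covered √(0.9² + 1.6²) ≈ 1.8 units.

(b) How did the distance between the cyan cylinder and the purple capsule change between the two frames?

-1.3

Before: roughly 2.9 units apart; after: 1.6. That's 1.3 units closer together.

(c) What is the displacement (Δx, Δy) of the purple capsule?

(-0.5, -0.4)

The purple capsule started near (4.1, 2.9) and ended near (3.6, 2.5).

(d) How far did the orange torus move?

2.9

The orange torus moved from about (3.5, 0.9) to (5.0, 3.4), a distance of √(1.5² + 2.5²) ≈ 2.9.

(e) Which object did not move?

the magenta cone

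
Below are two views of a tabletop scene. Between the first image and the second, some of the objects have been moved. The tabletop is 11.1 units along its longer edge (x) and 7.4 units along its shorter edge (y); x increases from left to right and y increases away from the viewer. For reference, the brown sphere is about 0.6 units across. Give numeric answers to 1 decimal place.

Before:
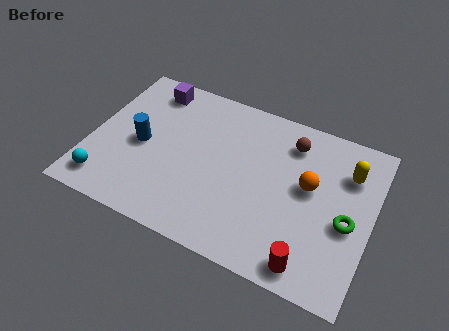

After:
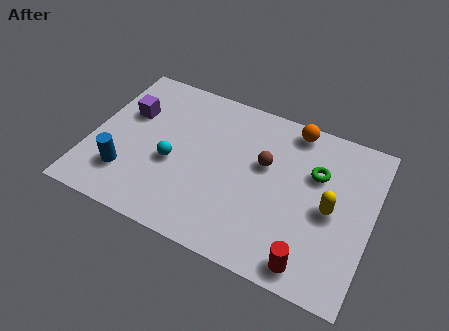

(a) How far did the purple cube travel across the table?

1.7

From (2.0, 6.3) to (1.3, 4.8), the purple cube covered √(0.7² + 1.5²) ≈ 1.7 units.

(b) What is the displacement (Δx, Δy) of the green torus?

(-1.4, 1.7)

From the two frames, the green torus sits at roughly (10.2, 3.2) before and (8.8, 4.9) after.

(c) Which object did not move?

the red cylinder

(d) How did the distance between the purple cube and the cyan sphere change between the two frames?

-2.6

They were about 5.2 units apart before and 2.6 after — 2.6 units closer together.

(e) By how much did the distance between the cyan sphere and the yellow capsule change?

-3.8

They were about 10.0 units apart before and 6.2 after — 3.8 units closer together.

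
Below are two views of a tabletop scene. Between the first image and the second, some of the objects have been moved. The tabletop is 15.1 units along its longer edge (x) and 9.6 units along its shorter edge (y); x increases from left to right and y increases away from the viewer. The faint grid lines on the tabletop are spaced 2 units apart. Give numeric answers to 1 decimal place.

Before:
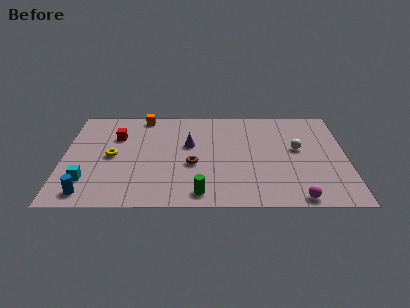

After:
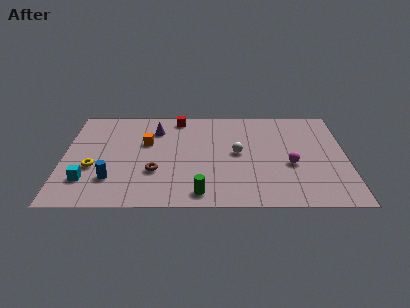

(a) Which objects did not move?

the green cylinder and the cyan cube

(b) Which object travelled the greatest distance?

the red cube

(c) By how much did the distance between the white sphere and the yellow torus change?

-2.1

The distance was about 9.9 in the first image and 7.8 in the second, so they moved 2.1 units closer together.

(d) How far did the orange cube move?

2.7

The orange cube moved from about (4.2, 8.7) to (4.4, 6.0), a distance of √(0.2² + 2.7²) ≈ 2.7.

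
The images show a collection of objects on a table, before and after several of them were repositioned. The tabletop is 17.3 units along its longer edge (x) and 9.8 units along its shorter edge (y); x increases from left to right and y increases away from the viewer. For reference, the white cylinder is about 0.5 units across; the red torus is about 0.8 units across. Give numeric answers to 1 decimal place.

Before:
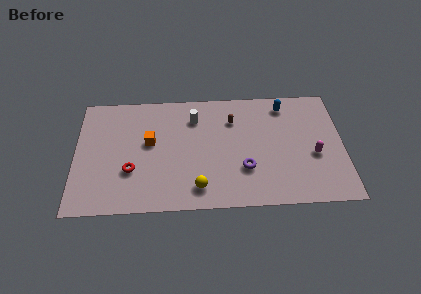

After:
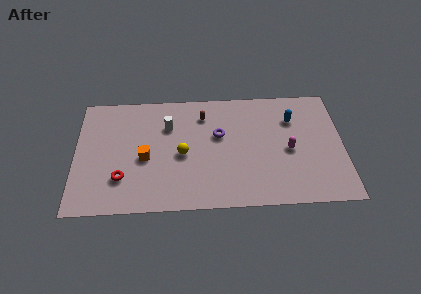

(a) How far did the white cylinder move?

1.8

The white cylinder moved from about (7.7, 7.5) to (6.0, 6.9), a distance of √(1.7² + 0.6²) ≈ 1.8.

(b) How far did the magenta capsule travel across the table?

1.7

From (15.4, 4.0) to (13.8, 4.5), the magenta capsule covered √(1.6² + 0.5²) ≈ 1.7 units.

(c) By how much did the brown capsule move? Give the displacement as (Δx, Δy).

(-1.9, 0.5)

The brown capsule was at about (10.2, 7.2) and moved to about (8.3, 7.7).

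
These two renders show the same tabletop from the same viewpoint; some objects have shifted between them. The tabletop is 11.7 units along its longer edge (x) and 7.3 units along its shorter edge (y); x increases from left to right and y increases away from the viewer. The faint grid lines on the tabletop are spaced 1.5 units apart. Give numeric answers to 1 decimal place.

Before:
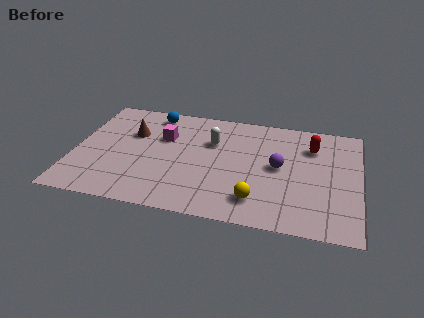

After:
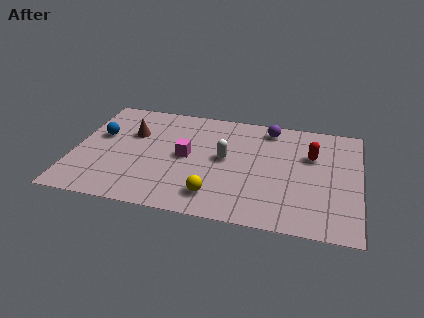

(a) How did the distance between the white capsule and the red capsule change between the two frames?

-0.5

The distance was about 4.1 in the first image and 3.6 in the second, so they moved 0.5 units closer together.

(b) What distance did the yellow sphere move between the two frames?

1.7

The yellow sphere was near (7.6, 1.5) before and (5.9, 1.4) after, so it travelled √(1.7² + 0.1²) ≈ 1.7 units.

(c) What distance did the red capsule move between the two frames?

0.6

From (9.7, 5.4) to (9.7, 4.8), the red capsule covered √(0.0² + 0.6²) ≈ 0.6 units.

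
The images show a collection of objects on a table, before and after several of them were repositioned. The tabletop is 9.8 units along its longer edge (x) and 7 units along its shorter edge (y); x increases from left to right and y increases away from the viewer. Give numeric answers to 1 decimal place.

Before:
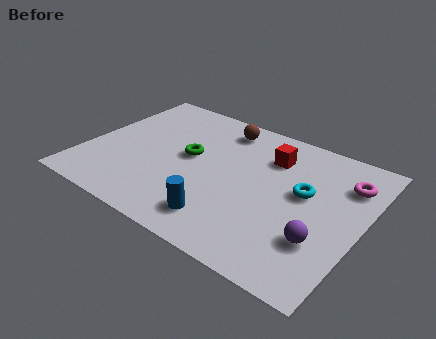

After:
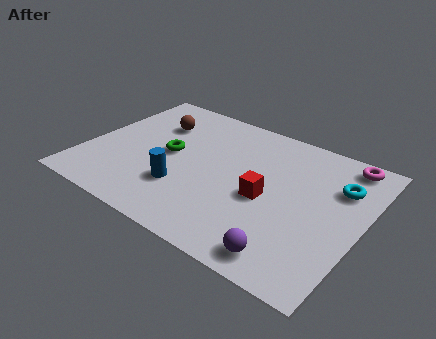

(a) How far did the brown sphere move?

2.5

The brown sphere moved from about (4.4, 5.9) to (2.1, 5.0), a distance of √(2.3² + 0.9²) ≈ 2.5.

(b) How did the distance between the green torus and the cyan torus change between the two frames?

+1.9

Before: roughly 4.1 units apart; after: 6.0. That's 1.9 units further apart.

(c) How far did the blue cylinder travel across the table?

1.8

From (5.3, 1.3) to (3.7, 2.1), the blue cylinder covered √(1.6² + 0.8²) ≈ 1.8 units.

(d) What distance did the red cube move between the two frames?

2.1

The red cube moved from about (6.3, 5.2) to (6.5, 3.1), a distance of √(0.2² + 2.1²) ≈ 2.1.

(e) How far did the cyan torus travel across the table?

1.4

From (7.7, 4.0) to (8.8, 4.9), the cyan torus covered √(1.1² + 0.9²) ≈ 1.4 units.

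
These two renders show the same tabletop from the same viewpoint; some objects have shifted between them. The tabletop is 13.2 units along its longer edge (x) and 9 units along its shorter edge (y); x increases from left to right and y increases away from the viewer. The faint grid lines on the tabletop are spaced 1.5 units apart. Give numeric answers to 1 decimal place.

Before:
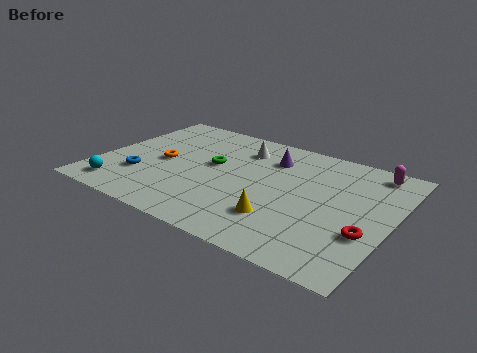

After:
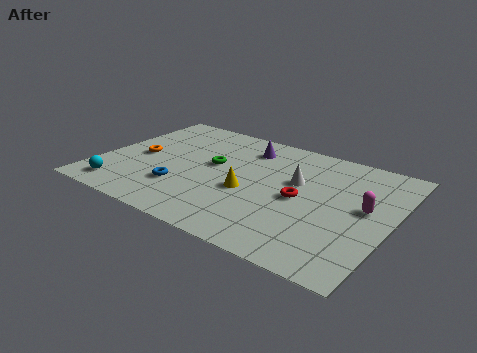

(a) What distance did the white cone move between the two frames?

3.2

The white cone was near (6.0, 7.0) before and (8.8, 5.5) after, so it travelled √(2.8² + 1.5²) ≈ 3.2 units.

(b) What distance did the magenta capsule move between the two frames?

3.0

The magenta capsule was near (11.9, 7.9) before and (12.0, 4.9) after, so it travelled √(0.1² + 3.0²) ≈ 3.0 units.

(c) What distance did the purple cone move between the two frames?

1.3

The purple cone moved from about (7.4, 6.8) to (6.2, 7.2), a distance of √(1.2² + 0.4²) ≈ 1.3.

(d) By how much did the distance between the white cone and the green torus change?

+1.7

Before: roughly 2.1 units apart; after: 3.8. That's 1.7 units further apart.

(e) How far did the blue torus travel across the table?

1.9

From (2.1, 2.7) to (4.0, 2.6), the blue torus covered √(1.9² + 0.1²) ≈ 1.9 units.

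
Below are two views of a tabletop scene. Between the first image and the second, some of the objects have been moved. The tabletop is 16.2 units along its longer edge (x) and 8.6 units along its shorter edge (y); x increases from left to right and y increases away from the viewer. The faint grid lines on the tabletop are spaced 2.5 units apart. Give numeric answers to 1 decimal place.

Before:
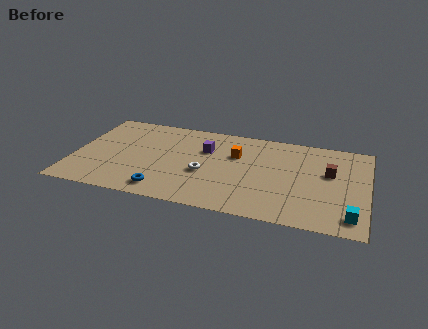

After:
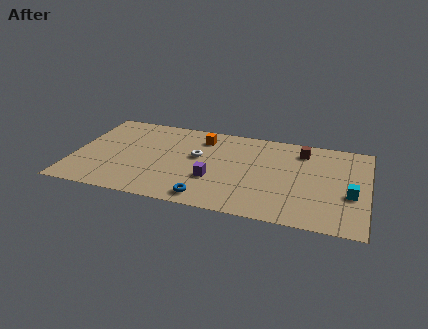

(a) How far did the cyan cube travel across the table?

2.0

From (15.4, 1.4) to (15.3, 3.4), the cyan cube covered √(0.1² + 2.0²) ≈ 2.0 units.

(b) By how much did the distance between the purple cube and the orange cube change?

+2.3

Before: roughly 1.7 units apart; after: 4.0. That's 2.3 units further apart.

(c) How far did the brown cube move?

2.4

The brown cube moved from about (14.1, 5.2) to (12.5, 7.0), a distance of √(1.6² + 1.8²) ≈ 2.4.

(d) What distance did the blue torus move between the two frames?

2.4

The blue torus moved from about (5.2, 1.3) to (7.6, 1.1), a distance of √(2.4² + 0.2²) ≈ 2.4.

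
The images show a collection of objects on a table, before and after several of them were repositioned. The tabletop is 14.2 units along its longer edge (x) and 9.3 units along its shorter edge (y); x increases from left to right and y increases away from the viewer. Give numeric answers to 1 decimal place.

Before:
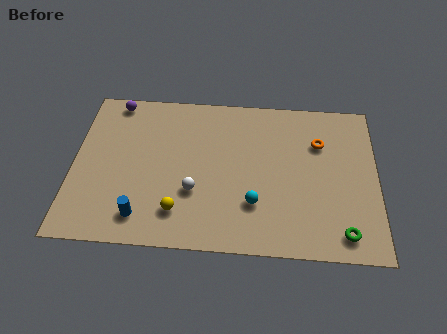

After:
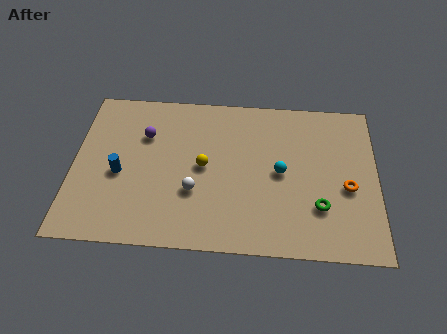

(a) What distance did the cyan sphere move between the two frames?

2.2

The cyan sphere was near (8.5, 2.7) before and (9.7, 4.6) after, so it travelled √(1.2² + 1.9²) ≈ 2.2 units.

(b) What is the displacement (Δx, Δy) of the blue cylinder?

(-1.1, 2.4)

The blue cylinder was at about (3.3, 1.6) and moved to about (2.2, 4.0).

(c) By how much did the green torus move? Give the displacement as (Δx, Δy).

(-1.1, 1.4)

The green torus was at about (12.6, 1.3) and moved to about (11.5, 2.7).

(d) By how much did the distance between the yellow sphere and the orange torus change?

-1.2

They were about 7.9 units apart before and 6.7 after — 1.2 units closer together.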